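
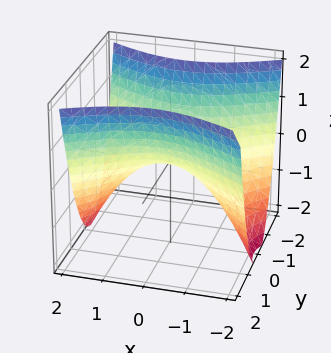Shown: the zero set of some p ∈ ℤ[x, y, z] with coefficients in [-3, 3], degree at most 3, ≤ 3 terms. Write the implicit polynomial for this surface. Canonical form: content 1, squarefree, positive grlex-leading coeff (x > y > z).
(a) deg p = 2. A saddle surface; a quadric.
(b) Symmetries: mirror symmetry x ↦ −x ⇒ only even powers of x; the y ↦ −y reflection is a symmetry, so y appears only in even powers.
(c) From the axis intercepts and sections: it meets the z-axis at z = 0 (among the integer gridlines); one y-axis crossing is at y = 0; one x-axis crossing is at x = 0.
(d) Fitting integer coefficients to these (and the overall shape) gives p.

x^2 - 2*y^2 + 2*z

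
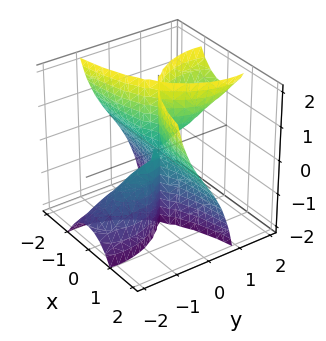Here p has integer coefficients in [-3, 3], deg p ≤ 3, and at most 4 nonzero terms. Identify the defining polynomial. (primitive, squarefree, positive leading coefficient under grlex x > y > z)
deg p = 3. The shape is more complex than any degree-2 surface.
Checking where it meets the axes: it meets the y-axis at y = 0 (among the integer gridlines); the visible x-axis segment lies entirely on the surface; the visible z-axis segment lies entirely on the surface.
Solving for integer coefficients yields p as stated.

3*x^2*y + 2*x^2*z + 2*y^3 - 3*y^2*z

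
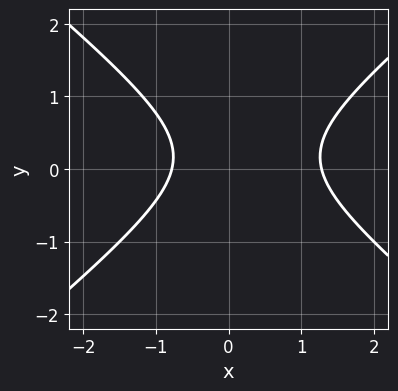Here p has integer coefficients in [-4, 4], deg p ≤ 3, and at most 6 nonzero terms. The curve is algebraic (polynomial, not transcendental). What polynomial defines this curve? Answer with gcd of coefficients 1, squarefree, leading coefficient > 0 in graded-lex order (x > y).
2*x^2 - 3*y^2 - x + y - 2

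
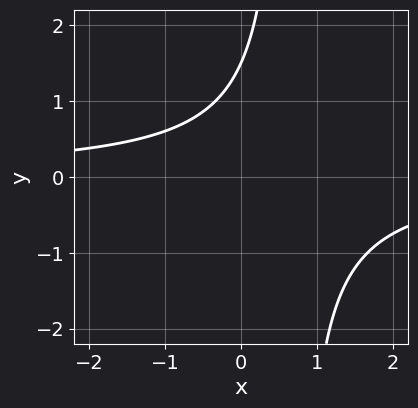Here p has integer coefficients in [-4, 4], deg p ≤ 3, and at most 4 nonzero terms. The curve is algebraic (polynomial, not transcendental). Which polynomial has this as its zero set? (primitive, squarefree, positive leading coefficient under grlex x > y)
3*x*y - 2*y + 3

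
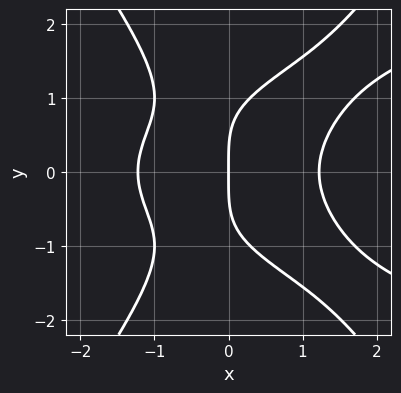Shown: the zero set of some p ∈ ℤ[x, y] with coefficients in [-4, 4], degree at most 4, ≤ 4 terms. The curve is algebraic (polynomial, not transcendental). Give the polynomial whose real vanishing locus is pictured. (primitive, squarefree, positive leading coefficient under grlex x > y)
Degree: the shape is more complex than any degree-3 curve, so deg p = 4.
Symmetries: mirror symmetry y ↦ −y ⇒ only even powers of y.
Checking where it meets the axes: one y-axis crossing is at y = 0; one x-axis crossing is at x = 0.
Putting this together gives p.

2*x^2*y^2 - y^4 - 2*x^3 + 3*x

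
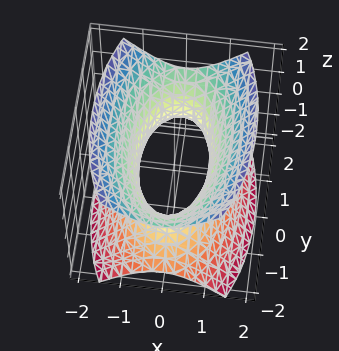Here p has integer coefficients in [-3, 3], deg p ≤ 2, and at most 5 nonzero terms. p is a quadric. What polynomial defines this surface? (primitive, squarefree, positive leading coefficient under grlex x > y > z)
First, degree: one connected sheet with a waist; a quadric, so deg p = 2.
Then, symmetries: it's symmetric under y → −y, forcing even powers of y; mirror symmetry x ↦ −x ⇒ only even powers of x; it's symmetric under z → −z, forcing even powers of z.
Then, from the axis intercepts and sections: the surface avoids every integer z-axis point in the box.
Finally, solving for integer coefficients yields p as stated.

3*x^2 + y^2 - 2*z^2 - 2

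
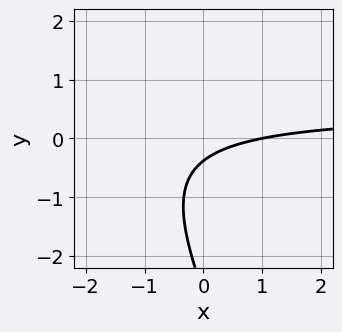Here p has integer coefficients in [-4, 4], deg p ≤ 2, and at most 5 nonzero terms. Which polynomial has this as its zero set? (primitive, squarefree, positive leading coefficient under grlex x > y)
2*x*y + y^2 - x + 3*y + 1

(a) Degree: no degree-1 curve has this shape, so deg p = 2.
(b) Checking where it meets the axes: one x-axis crossing is at x = 1.
(c) Assembling these constraints gives the stated polynomial.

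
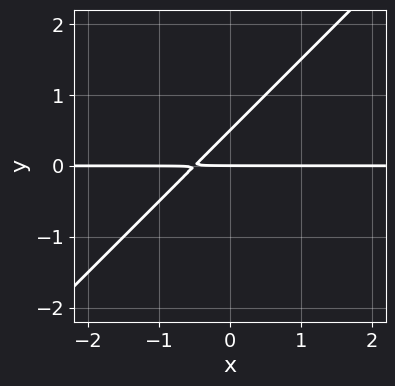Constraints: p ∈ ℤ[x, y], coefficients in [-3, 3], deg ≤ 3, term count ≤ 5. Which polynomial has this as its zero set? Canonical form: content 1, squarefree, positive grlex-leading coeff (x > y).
First, degree: a generic line meets the curve in up to 2 points, so deg p = 2.
Next, reading off the gridlines: every point of the x-axis in the box is on the curve; one y-axis crossing is at y = 0.
Finally, fitting integer coefficients to these (and the overall shape) gives p.

2*x*y - 2*y^2 + y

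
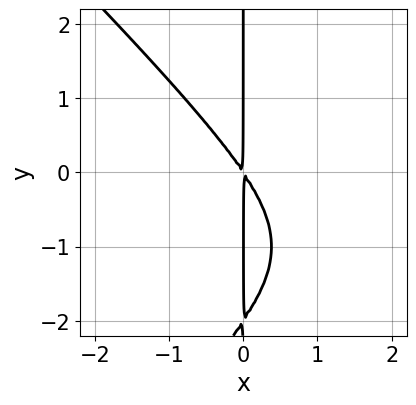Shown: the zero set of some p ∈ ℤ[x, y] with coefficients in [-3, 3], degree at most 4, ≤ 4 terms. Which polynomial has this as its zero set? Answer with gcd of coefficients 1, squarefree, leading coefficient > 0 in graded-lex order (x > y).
First, deg p = 3.
Then, against the integer gridlines: the visible y-axis segment lies entirely on the curve.
Finally, together with the visible shape, these determine p as stated.

x^3 - x*y^2 - 3*x^2 - 2*x*y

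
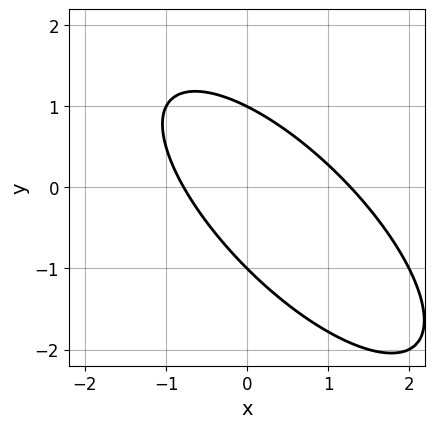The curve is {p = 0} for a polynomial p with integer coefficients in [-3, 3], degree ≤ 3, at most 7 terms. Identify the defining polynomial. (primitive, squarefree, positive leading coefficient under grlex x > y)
2*x^2 + 3*x*y + 2*y^2 - x - 2

First, deg p = 2.
Next, against the integer gridlines: among the integer gridlines, it crosses the y-axis at y ∈ {-1, 1}.
Finally, together with the visible shape, these determine p as stated.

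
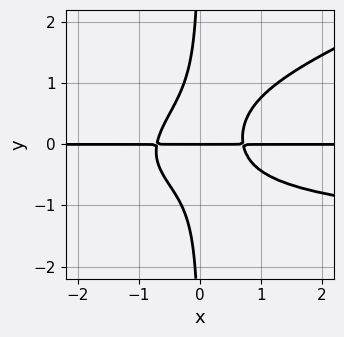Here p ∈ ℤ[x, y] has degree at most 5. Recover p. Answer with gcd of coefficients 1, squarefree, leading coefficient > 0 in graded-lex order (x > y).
The degree is 4 — no degree-3 curve has this shape.
Observable constraints: every point of the x-axis in the box is on the curve; it crosses the y-axis at the gridline y = 0.
Solving for integer coefficients yields p as stated.

x^2*y^2 - 3*x*y^3 + 2*x^2*y - y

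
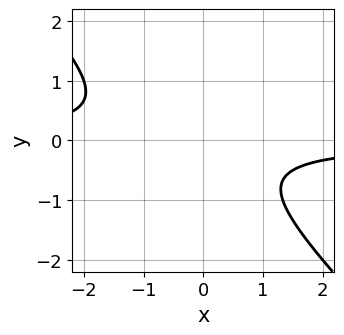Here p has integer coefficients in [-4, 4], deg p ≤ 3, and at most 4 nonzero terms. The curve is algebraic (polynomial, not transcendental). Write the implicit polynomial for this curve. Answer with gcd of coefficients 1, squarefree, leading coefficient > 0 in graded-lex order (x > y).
3*x*y + 3*y^2 + y + 2

Degree: no degree-1 curve has this shape, so deg p = 2.
From the visible intercepts: it misses every integer gridline on the x-axis; no y-intercept at any integer in the box.
These observations pin down the coefficients.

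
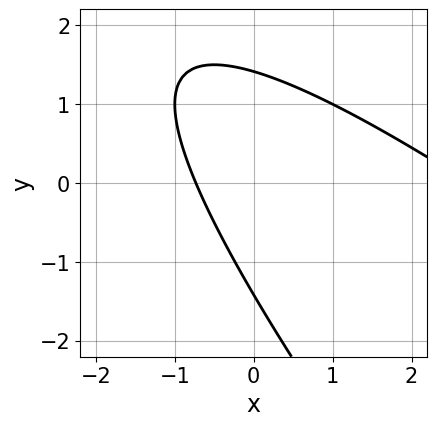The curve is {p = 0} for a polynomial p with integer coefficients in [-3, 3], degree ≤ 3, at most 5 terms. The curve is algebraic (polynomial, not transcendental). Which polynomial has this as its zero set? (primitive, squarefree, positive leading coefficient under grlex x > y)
x^2 + 2*x*y + y^2 - 2*x - 2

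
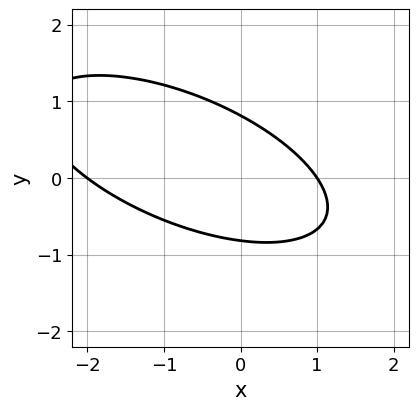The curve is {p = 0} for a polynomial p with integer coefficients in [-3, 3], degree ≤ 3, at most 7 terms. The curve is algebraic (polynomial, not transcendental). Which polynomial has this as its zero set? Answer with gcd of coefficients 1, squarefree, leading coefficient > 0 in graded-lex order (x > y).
x^2 + 2*x*y + 3*y^2 + x - 2

First, degree: a generic line meets the curve in up to 2 points, so deg p = 2.
Next, checking where it meets the axes: the x-axis gridline crossings are at x ∈ {-2, 1}.
Finally, the integer polynomial consistent with all of this is the stated p.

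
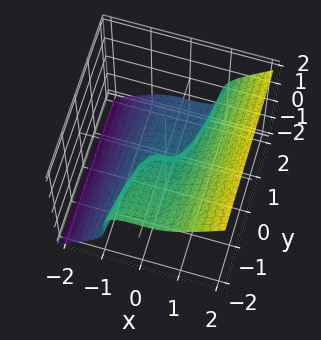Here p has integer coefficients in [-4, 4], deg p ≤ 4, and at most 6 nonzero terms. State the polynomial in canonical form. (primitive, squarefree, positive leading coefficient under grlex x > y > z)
First, deg p = 3.
Then, against the integer gridlines: one z-axis crossing is at z = 0; it meets the x-axis at x = 0 (among the integer gridlines).
Finally, solving for integer coefficients yields p as stated.

3*x^3 - 3*z^3 - z^2 - y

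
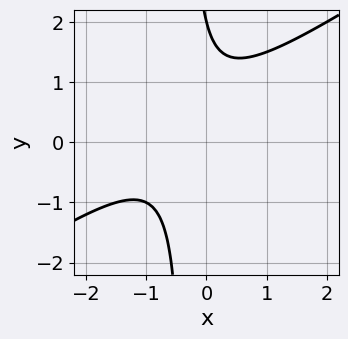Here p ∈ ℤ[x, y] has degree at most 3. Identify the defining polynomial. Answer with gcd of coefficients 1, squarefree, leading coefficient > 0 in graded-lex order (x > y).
deg p = 2.
From the axis intercepts and sections: one y-axis crossing is at y = 2; the curve avoids every integer x-axis point in the box.
Putting this together gives p.

2*x^2 - 3*x*y + 2*x - y + 2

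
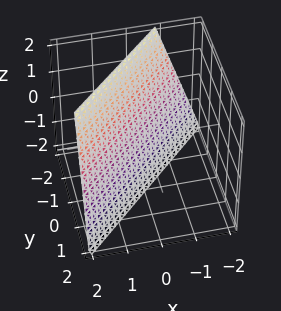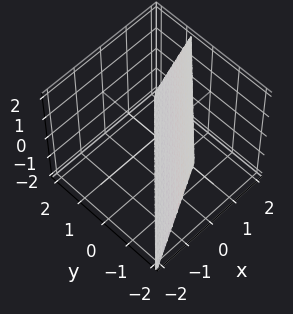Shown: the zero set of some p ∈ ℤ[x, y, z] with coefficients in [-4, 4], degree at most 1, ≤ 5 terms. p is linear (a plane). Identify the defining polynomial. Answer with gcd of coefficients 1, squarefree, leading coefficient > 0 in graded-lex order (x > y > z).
3*x - 3*y - z - 2

Degree: the surface is flat (a plane), so deg p = 1.
Against the integer gridlines: it meets the z-axis at z = -2 (among the integer gridlines).
Matching integer coefficients to the picture gives p.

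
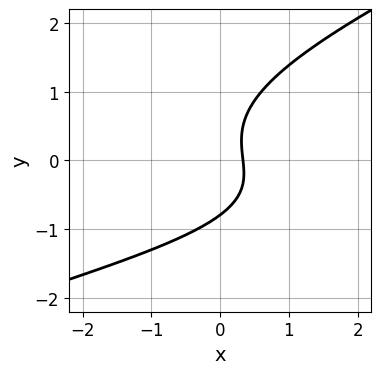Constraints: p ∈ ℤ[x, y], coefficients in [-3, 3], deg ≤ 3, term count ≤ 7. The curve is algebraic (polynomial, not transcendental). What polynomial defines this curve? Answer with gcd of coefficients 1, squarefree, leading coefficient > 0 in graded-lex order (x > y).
First, deg p = 3.
Finally, matching integer coefficients to the picture gives p.

x*y^2 - 2*y^3 + x*y + 3*x - 1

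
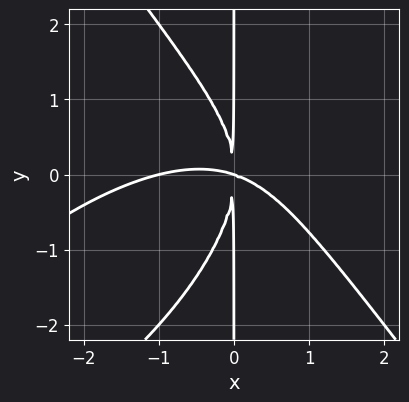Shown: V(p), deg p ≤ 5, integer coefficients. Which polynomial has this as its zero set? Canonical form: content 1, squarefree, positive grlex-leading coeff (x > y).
x^4 - x^3*y + x*y^3 + x^3 + 3*x^2*y

First, degree: no degree-3 curve has this shape, so deg p = 4.
Next, checking where it meets the axes: every point of the y-axis in the box is on the curve; among the integer gridlines, it crosses the x-axis at x ∈ {-1, 0}.
Finally, assembling these constraints gives the stated polynomial.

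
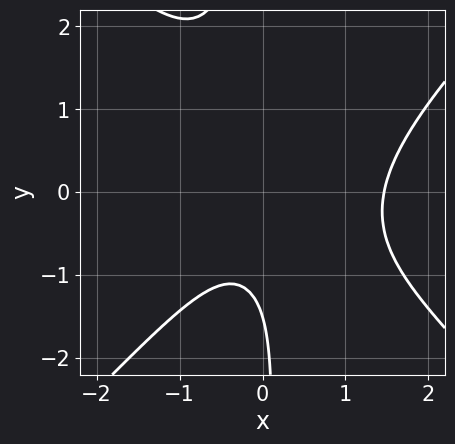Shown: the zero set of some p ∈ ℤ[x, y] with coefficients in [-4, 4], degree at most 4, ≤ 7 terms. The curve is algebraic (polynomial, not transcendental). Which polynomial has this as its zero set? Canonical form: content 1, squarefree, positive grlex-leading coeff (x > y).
(a) Degree: no degree-2 curve has this shape, so deg p = 3.
(b) The integer polynomial consistent with all of this is the stated p.

3*x^3 - 3*x*y^2 - 3*x^2 - 2*y - 3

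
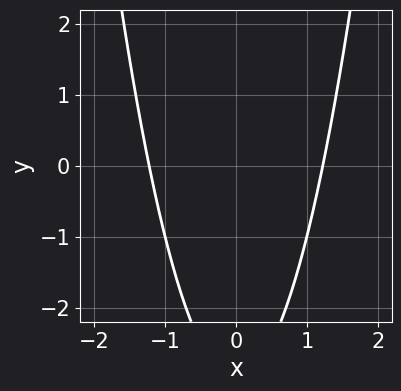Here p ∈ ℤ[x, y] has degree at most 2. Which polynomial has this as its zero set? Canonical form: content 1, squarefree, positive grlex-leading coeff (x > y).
2*x^2 - y - 3

(a) The degree is 2 — a generic line meets the curve in up to 2 points.
(b) Symmetries: it's symmetric under x → −x, forcing even powers of x.
(c) Checking where it meets the axes: it misses every integer gridline on the y-axis.
(d) Matching integer coefficients to the picture gives p.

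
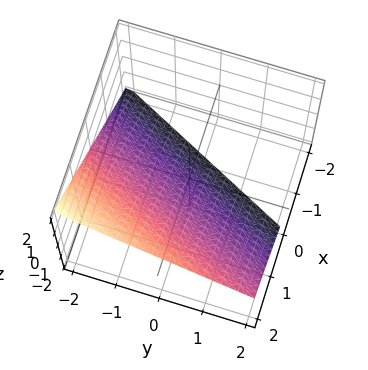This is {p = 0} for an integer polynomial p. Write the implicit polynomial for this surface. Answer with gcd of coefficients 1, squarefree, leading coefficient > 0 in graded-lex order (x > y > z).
2*x - y - 2*z - 2

The degree is 1 — every cross-section is a straight line — this is a plane.
From the axis intercepts and sections: one y-axis crossing is at y = -2; it crosses the z-axis at the gridline z = -1; one x-axis crossing is at x = 1.
Fitting integer coefficients to these (and the overall shape) gives p.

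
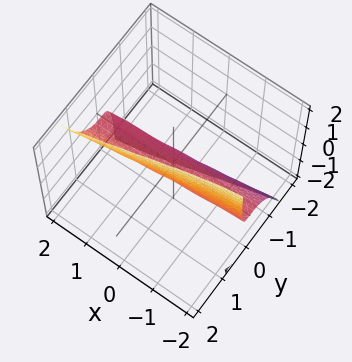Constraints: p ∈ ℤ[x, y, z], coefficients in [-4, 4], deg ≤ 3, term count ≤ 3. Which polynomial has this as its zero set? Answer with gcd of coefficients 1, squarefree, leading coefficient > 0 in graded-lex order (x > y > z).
x*y*z - 3*y^3 + z

deg p = 3. No degree-2 surface has this shape.
From the axis intercepts and sections: it crosses the y-axis at the gridline y = 0; every point of the x-axis in the box is on the surface.
Together with the visible shape, these determine p as stated.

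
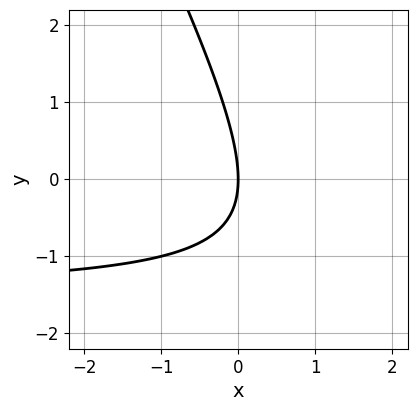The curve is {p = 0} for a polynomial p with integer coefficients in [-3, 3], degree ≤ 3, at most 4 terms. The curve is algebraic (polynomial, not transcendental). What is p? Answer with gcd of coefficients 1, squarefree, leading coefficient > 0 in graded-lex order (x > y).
2*x*y + y^2 + 3*x

(a) The degree is 2 — the shape is more complex than any degree-1 curve.
(b) Checking where it meets the axes: one x-axis crossing is at x = 0; it meets the y-axis at y = 0 (among the integer gridlines).
(c) The integer polynomial consistent with all of this is the stated p.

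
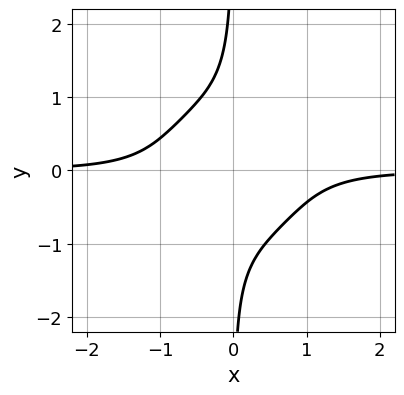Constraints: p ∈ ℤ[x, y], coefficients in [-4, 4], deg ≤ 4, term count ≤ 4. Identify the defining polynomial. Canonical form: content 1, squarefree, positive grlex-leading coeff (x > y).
3*x^3*y + 3*x*y^3 + x*y + 2

1. deg p = 4. A generic line meets the curve in up to 4 points.
2. From the visible intercepts: it misses every integer gridline on the y-axis; no x-intercept at any integer in the box.
3. Solving for integer coefficients yields p as stated.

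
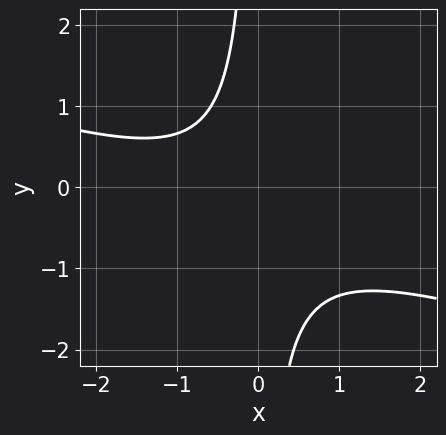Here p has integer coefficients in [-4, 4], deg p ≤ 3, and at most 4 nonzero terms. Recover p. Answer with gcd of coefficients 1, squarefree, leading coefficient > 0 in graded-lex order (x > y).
x^2 + 3*x*y + x + 2

(a) The degree is 2 — the shape is more complex than any degree-1 curve.
(b) Observable constraints: it misses every integer gridline on the x-axis; the curve avoids every integer y-axis point in the box.
(c) Fitting integer coefficients to these (and the overall shape) gives p.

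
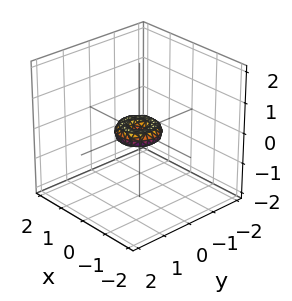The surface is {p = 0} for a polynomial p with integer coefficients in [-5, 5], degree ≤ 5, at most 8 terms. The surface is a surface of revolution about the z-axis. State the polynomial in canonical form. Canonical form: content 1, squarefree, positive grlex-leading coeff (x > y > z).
2*x^4 + 4*x^2*y^2 + 2*y^4 - x^2 - y^2 + 2*z^2

(a) The degree is 4 — no degree-3 surface has this shape.
(b) Symmetries: every cross-section ⟂ z is a circle, so x, y appear only via x² + y².
(c) From the axis intercepts and sections: one y-axis crossing is at y = 0; it meets the x-axis at x = 0 (among the integer gridlines); it meets the z-axis at z = 0 (among the integer gridlines); a circular section at z = 0 has radius between 0 and 1.
(d) Together with the visible shape, these determine p as stated.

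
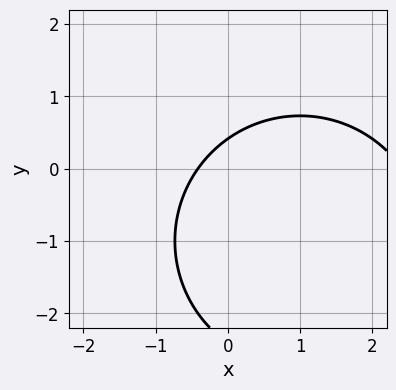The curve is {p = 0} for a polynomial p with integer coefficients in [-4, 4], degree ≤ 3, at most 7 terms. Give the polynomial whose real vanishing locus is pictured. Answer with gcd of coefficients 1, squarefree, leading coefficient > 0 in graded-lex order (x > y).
x^2 + y^2 - 2*x + 2*y - 1

The degree is 2 — the shape is more complex than any degree-1 curve.
The integer polynomial consistent with all of this is the stated p.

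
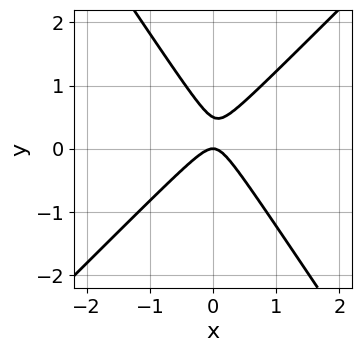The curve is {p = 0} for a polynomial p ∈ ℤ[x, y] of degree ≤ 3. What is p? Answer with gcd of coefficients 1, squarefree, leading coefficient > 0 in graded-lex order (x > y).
First, the degree is 2 — a generic line meets the curve in up to 2 points.
Next, reading off the gridlines: one y-axis crossing is at y = 0; it meets the x-axis at x = 0 (among the integer gridlines).
Finally, assembling these constraints gives the stated polynomial.

3*x^2 - x*y - 2*y^2 + y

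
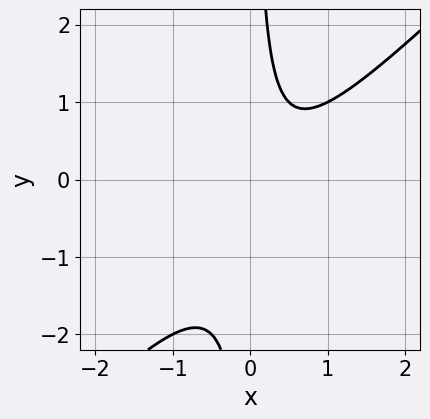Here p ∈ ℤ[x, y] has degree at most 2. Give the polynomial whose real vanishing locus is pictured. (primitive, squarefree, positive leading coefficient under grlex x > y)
First, the degree is 2 — no degree-1 curve has this shape.
Next, checking where it meets the axes: the curve avoids every integer y-axis point in the box; it misses every integer gridline on the x-axis.
Finally, the integer polynomial consistent with all of this is the stated p.

2*x^2 - 2*x*y - x + 1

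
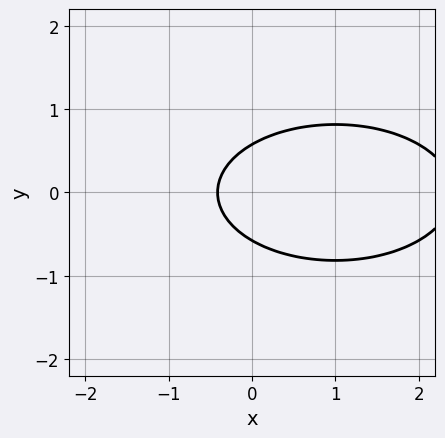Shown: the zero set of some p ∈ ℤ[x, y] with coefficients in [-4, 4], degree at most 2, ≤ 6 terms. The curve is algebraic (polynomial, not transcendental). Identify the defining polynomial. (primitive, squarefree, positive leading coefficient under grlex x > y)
x^2 + 3*y^2 - 2*x - 1

First, the degree is 2 — no degree-1 curve has this shape.
Next, symmetries: mirror symmetry y ↦ −y ⇒ only even powers of y.
Finally, these observations pin down the coefficients.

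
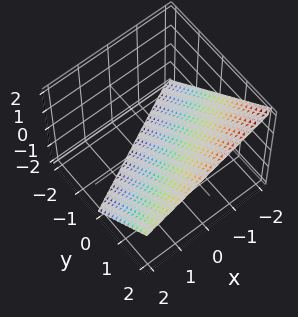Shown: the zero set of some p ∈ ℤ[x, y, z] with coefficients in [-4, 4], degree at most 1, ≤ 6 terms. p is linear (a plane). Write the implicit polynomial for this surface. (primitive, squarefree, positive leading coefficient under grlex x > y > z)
x - 2*y + 2*z + 2

1. The degree is 1 — the surface is flat (a plane).
2. Observable constraints: it meets the z-axis at z = -1 (among the integer gridlines); it crosses the y-axis at the gridline y = 1.
3. Together with the visible shape, these determine p as stated.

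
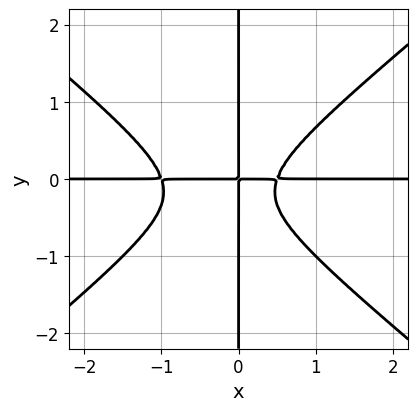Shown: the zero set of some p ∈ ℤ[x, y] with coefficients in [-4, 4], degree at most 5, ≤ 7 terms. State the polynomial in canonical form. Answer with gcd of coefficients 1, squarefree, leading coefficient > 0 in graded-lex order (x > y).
2*x^3*y - 3*x*y^3 + x^2*y - x*y^2 - x*y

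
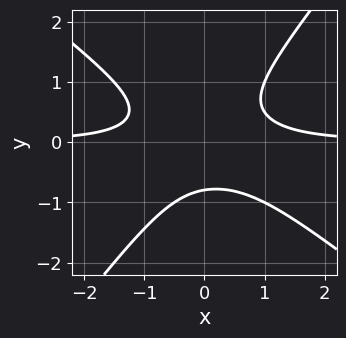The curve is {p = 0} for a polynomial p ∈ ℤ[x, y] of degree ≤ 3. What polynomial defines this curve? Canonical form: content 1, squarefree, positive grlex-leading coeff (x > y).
2*x^2*y + x*y^2 - 2*y^3 - 1

deg p = 3. The shape is more complex than any degree-2 curve.
Against the integer gridlines: the curve avoids every integer x-axis point in the box.
These observations pin down the coefficients.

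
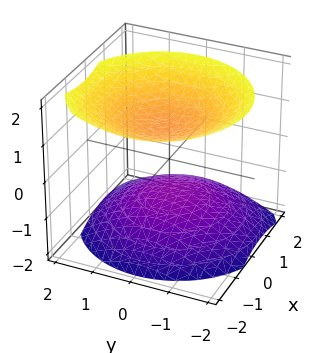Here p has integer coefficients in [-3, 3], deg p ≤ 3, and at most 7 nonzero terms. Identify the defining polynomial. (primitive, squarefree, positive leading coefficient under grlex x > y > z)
1. The picture has 2 separate pieces.
2. deg p = 2.
3. From the visible intercepts: no x-intercept at any integer in the box; the surface avoids every integer y-axis point in the box; among the integer gridlines, it crosses the z-axis at z ∈ {-1, 1}.
4. Solving for integer coefficients yields p as stated.

2*x^2 + x*z + 2*y^2 - 3*z^2 + 3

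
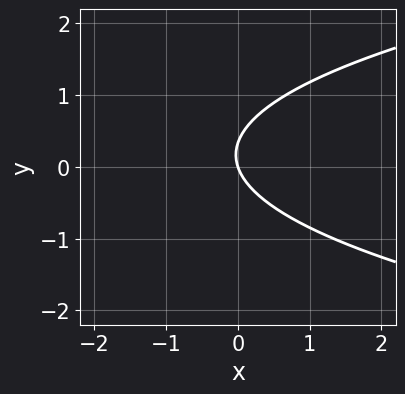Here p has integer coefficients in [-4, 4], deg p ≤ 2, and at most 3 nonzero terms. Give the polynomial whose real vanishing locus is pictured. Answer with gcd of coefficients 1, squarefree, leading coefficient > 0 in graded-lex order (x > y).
3*y^2 - 3*x - y

1. deg p = 2. A generic line meets the curve in up to 2 points.
2. Observable constraints: it meets the y-axis at y = 0 (among the integer gridlines); it meets the x-axis at x = 0 (among the integer gridlines).
3. Together with the visible shape, these determine p as stated.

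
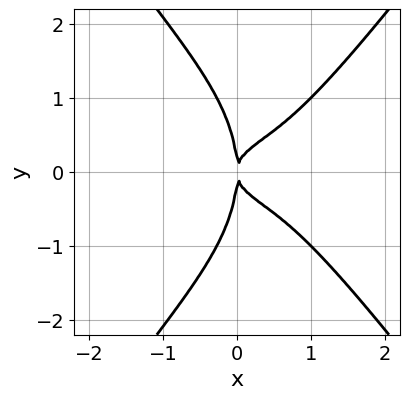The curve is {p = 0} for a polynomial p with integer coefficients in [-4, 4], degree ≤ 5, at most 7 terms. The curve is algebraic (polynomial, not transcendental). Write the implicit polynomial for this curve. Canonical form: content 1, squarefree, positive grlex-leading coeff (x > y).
3*x^4 - y^4 - x^3 - 3*x*y^2 + 2*x^2

deg p = 4. No degree-3 curve has this shape.
Symmetries: it's symmetric under y → −y, forcing even powers of y.
Observable constraints: it meets the y-axis at y = 0 (among the integer gridlines); it crosses the x-axis at the gridline x = 0.
Fitting integer coefficients to these (and the overall shape) gives p.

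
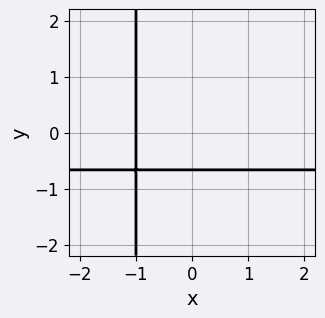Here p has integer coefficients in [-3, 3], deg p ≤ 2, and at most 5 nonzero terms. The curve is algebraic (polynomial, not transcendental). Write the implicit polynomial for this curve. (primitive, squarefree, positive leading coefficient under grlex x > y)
First, the degree is 2 — a generic line meets the curve in up to 2 points.
Then, reading off the gridlines: it meets the x-axis at x = -1 (among the integer gridlines).
Finally, putting this together gives p.

3*x*y + 2*x + 3*y + 2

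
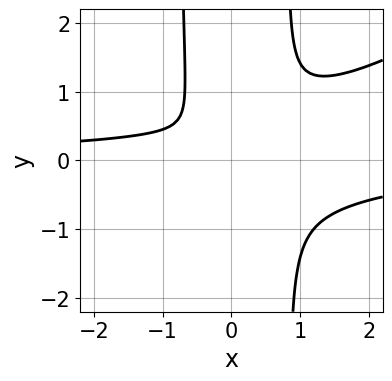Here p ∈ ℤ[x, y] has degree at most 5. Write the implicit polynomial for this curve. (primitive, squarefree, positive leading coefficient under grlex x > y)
(a) deg p = 4. The shape is more complex than any degree-3 curve.
(b) The integer polynomial consistent with all of this is the stated p.

2*x^3*y - 3*x^2*y^2 - 2*x^2*y + 2*x^2 + 2*y^2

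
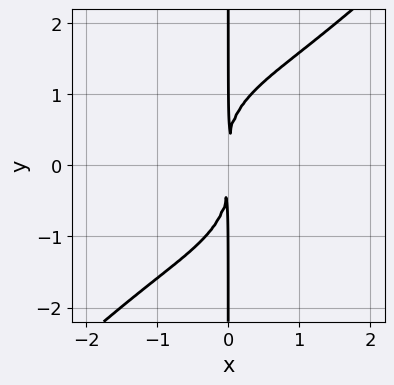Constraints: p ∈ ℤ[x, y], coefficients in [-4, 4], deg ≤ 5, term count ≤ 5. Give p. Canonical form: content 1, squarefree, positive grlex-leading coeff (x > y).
1. The degree is 4 — no degree-3 curve has this shape.
2. Observable constraints: the visible y-axis segment lies entirely on the curve.
3. Matching integer coefficients to the picture gives p.

x^4 - x*y^3 + 3*x^2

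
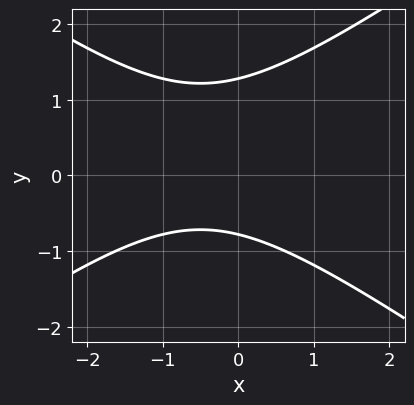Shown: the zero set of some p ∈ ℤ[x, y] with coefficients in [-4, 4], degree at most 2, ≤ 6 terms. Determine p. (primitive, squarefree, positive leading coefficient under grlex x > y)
x^2 - 2*y^2 + x + y + 2

(a) deg p = 2. The shape is more complex than any degree-1 curve.
(b) Observable constraints: no x-intercept at any integer in the box.
(c) Putting this together gives p.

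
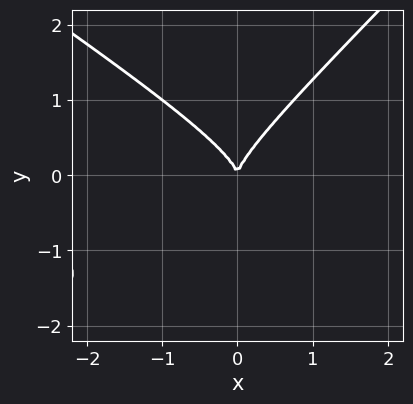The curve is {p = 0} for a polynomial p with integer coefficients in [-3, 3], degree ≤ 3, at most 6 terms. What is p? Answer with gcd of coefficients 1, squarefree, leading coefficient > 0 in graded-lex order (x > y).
2*x^2*y + x*y^2 - 3*y^3 + 2*x^2

(a) deg p = 3. The shape is more complex than any degree-2 curve.
(b) Against the integer gridlines: it meets the x-axis at x = 0 (among the integer gridlines); it meets the y-axis at y = 0 (among the integer gridlines).
(c) Assembling these constraints gives the stated polynomial.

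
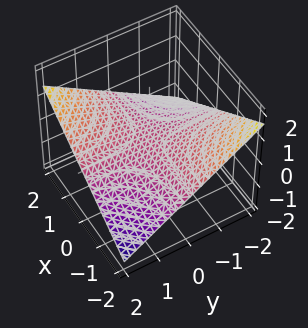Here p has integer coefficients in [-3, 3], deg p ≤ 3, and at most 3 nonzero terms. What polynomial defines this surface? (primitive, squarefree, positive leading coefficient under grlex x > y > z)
(a) deg p = 2. A saddle surface; a quadric.
(b) From the visible intercepts: every point of the y-axis in the box is on the surface; the visible x-axis segment lies entirely on the surface; it crosses the z-axis at the gridline z = 0.
(c) Putting this together gives p.

x*y - 3*z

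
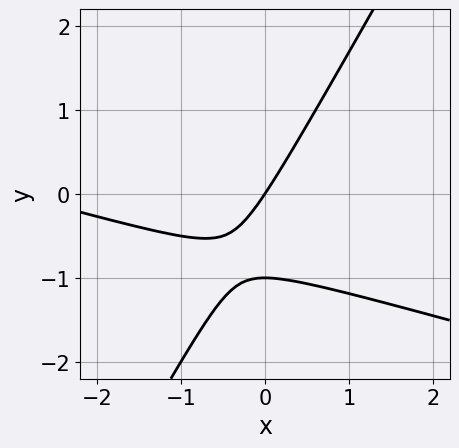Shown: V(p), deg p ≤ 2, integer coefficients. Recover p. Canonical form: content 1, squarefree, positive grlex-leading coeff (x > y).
x^2 + 3*x*y - 2*y^2 + 3*x - 2*y

deg p = 2.
Checking where it meets the axes: the y-axis gridline crossings are at y ∈ {-1, 0}; one x-axis crossing is at x = 0.
Matching integer coefficients to the picture gives p.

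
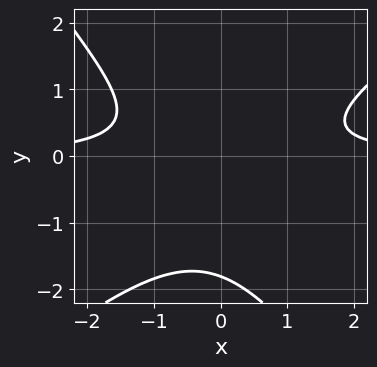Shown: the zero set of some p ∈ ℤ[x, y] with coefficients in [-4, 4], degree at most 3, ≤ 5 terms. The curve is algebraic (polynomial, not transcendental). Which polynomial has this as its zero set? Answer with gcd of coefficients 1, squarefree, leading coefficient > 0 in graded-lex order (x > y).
2*x^2*y - x*y^2 - 2*y^3 - 3*y^2 - 2

Degree: the shape is more complex than any degree-2 curve, so deg p = 3.
From the axis intercepts and sections: the curve avoids every integer x-axis point in the box.
Together with the visible shape, these determine p as stated.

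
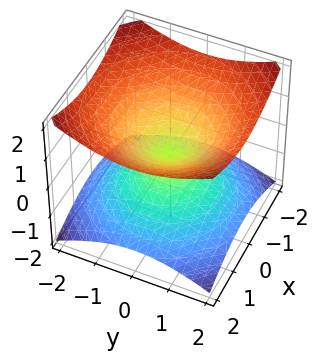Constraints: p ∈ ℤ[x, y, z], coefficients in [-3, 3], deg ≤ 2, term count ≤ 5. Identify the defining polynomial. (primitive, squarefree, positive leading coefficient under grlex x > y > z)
First, the degree is 2 — a double cone through the origin; a quadric.
Next, symmetries: mirror symmetry z ↦ −z ⇒ only even powers of z; rotational symmetry about the z-axis ⇒ p depends on x, y only through x² + y².
Next, against the integer gridlines: one x-axis crossing is at x = 0; a circular section at z = -1 has radius between 1 and 2.
Finally, fitting integer coefficients to these (and the overall shape) gives p.

x^2 + y^2 - 2*z^2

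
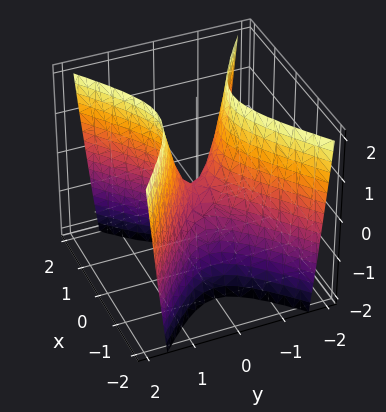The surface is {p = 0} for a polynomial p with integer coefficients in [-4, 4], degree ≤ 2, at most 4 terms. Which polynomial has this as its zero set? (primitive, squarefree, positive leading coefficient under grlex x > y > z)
(a) deg p = 2.
(b) Symmetries: it's symmetric under x → −x, forcing even powers of x; it's symmetric under y → −y, forcing even powers of y.
(c) Against the integer gridlines: one z-axis crossing is at z = 0; it meets the x-axis at x = 0 (among the integer gridlines); one y-axis crossing is at y = 0.
(d) Putting this together gives p.

2*x^2 - 3*y^2 + z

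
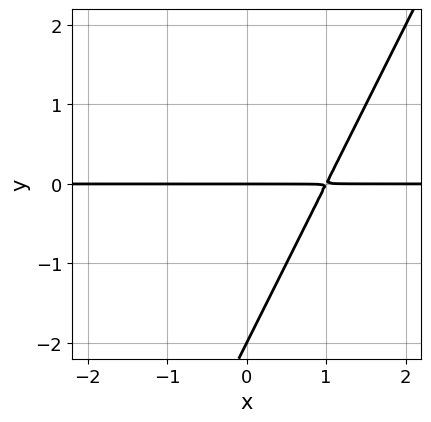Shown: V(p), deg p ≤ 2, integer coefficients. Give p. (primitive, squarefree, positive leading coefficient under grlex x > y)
2*x*y - y^2 - 2*y

(a) The degree is 2 — a generic line meets the curve in up to 2 points.
(b) Reading off the gridlines: the visible x-axis segment lies entirely on the curve; among the integer gridlines, it crosses the y-axis at y ∈ {-2, 0}.
(c) The integer polynomial consistent with all of this is the stated p.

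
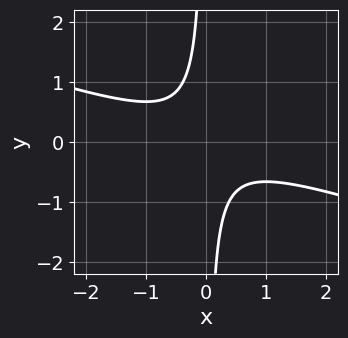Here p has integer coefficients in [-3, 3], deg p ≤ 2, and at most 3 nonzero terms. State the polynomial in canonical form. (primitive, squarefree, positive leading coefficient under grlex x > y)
x^2 + 3*x*y + 1

deg p = 2.
Checking where it meets the axes: no y-intercept at any integer in the box; no x-intercept at any integer in the box.
Assembling these constraints gives the stated polynomial.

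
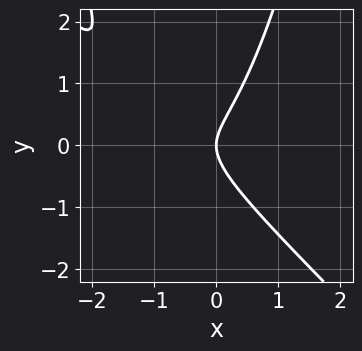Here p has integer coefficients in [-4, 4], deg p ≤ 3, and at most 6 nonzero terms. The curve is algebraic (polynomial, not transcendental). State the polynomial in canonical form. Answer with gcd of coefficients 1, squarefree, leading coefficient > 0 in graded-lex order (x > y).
First, deg p = 3.
Then, reading off the gridlines: it crosses the x-axis at the gridline x = 0; one y-axis crossing is at y = 0.
Finally, matching integer coefficients to the picture gives p.

2*x^3 + 2*x^2*y + 3*x^2 - 2*y^2 + 2*x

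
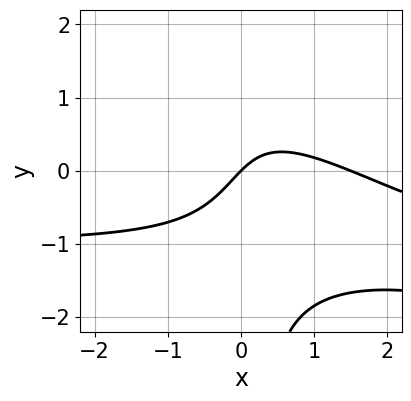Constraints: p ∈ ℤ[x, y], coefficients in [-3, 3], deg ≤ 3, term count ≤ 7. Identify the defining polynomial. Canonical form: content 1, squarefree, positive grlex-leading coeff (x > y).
2*x^2*y + 3*x*y^2 + 2*x^2 - 3*x + 3*y

(a) Degree: a generic line meets the curve in up to 3 points, so deg p = 3.
(b) Observable constraints: it crosses the x-axis at the gridline x = 0; it crosses the y-axis at the gridline y = 0.
(c) Matching integer coefficients to the picture gives p.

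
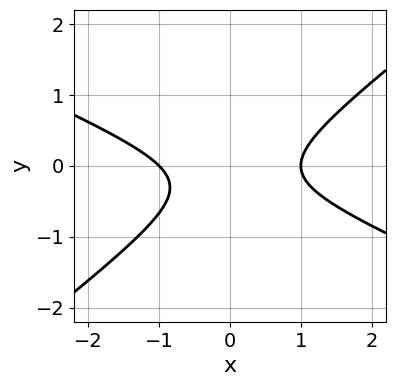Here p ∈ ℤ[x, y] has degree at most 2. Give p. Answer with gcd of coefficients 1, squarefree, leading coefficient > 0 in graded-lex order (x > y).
x^2 + x*y - 3*y^2 - y - 1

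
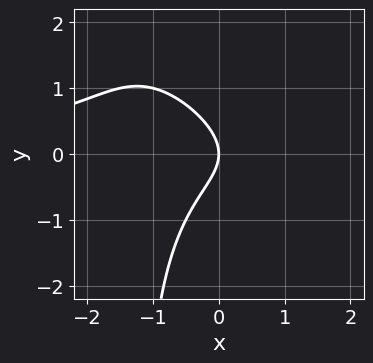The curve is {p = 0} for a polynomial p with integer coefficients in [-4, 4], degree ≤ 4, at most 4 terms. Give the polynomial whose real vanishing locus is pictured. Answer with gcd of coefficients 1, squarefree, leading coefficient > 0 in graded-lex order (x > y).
2*x^2*y + 2*x*y^2 + 3*y^2 + 3*x

(a) deg p = 3.
(b) Checking where it meets the axes: one x-axis crossing is at x = 0; one y-axis crossing is at y = 0.
(c) Matching integer coefficients to the picture gives p.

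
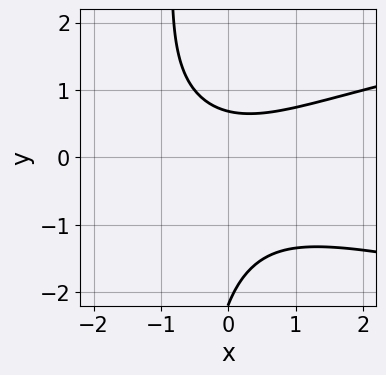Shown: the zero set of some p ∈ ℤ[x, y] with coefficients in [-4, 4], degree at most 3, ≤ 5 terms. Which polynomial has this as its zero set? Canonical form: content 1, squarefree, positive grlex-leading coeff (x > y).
deg p = 3. A generic line meets the curve in up to 3 points.
Checking where it meets the axes: it misses every integer gridline on the x-axis.
Assembling these constraints gives the stated polynomial.

3*x*y^2 - 2*x^2 + 2*y^2 + 3*y - 3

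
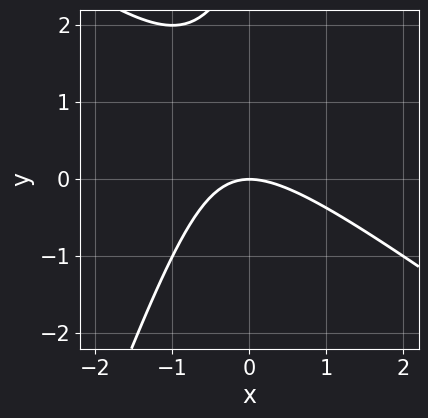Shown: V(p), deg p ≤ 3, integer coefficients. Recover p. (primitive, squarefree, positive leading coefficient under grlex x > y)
1. deg p = 2. No degree-1 curve has this shape.
2. Observable constraints: it crosses the y-axis at the gridline y = 0; one x-axis crossing is at x = 0.
3. Matching integer coefficients to the picture gives p.

2*x^2 + 2*x*y - y^2 + 3*y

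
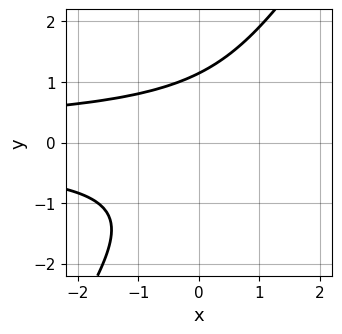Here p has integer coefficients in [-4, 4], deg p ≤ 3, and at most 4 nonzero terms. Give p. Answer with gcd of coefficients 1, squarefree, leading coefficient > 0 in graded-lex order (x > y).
3*x*y^2 - 2*y^3 + 3

First, the degree is 3 — a generic line meets the curve in up to 3 points.
Next, from the visible intercepts: the curve avoids every integer x-axis point in the box.
Finally, fitting integer coefficients to these (and the overall shape) gives p.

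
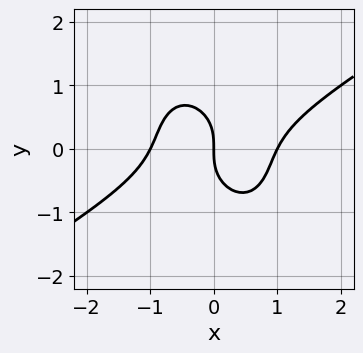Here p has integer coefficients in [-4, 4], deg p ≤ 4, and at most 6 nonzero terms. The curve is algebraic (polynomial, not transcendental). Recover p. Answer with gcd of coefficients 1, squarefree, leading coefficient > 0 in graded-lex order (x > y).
2*x^3 - 2*x^2*y - x*y^2 - 2*y^3 - 2*x

1. deg p = 3. A generic line meets the curve in up to 3 points.
2. From the visible intercepts: one y-axis crossing is at y = 0; among the integer gridlines, it crosses the x-axis at x ∈ {-1, 0, 1}.
3. Putting this together gives p.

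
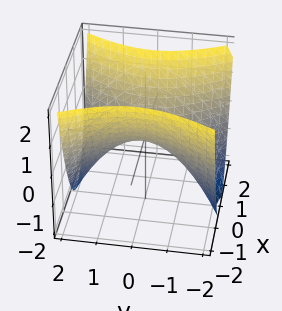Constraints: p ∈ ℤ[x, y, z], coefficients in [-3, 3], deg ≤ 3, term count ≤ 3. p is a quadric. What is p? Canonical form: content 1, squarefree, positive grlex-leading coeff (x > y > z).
2*x^2 - y^2 - 2*z

(a) The degree is 2 — a hyperbolic paraboloid; a quadric.
(b) Symmetries: mirror symmetry y ↦ −y ⇒ only even powers of y; it's symmetric under x → −x, forcing even powers of x.
(c) From the axis intercepts and sections: it crosses the z-axis at the gridline z = 0; it crosses the y-axis at the gridline y = 0; it meets the x-axis at x = 0 (among the integer gridlines).
(d) Putting this together gives p.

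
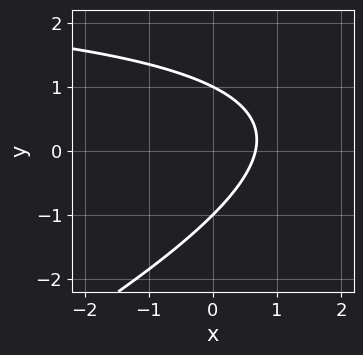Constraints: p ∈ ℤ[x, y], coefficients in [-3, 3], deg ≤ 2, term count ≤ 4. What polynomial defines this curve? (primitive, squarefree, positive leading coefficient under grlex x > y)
(a) Degree: a generic line meets the curve in up to 2 points, so deg p = 2.
(b) From the visible intercepts: the y-axis gridline crossings are at y ∈ {-1, 1}.
(c) Solving for integer coefficients yields p as stated.

x*y - 2*y^2 - 3*x + 2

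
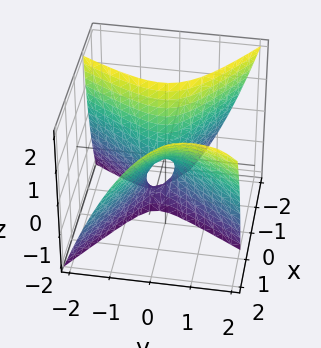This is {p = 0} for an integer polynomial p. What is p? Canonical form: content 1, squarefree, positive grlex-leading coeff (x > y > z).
First, the degree is 2 — the shape is more complex than any degree-1 surface.
Next, from the axis intercepts and sections: it meets the y-axis at y = 0 (among the integer gridlines); it crosses the z-axis at the gridline z = 0.
Finally, together with the visible shape, these determine p as stated.

3*x^2 + 3*x*y - 3*x*z - 3*y^2 - z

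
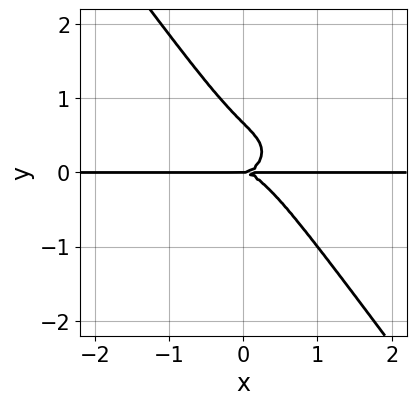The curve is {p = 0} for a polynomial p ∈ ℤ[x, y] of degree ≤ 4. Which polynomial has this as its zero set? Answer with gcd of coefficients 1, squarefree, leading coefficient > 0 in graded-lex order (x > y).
1. deg p = 4.
2. Reading off the gridlines: every point of the x-axis in the box is on the curve; one y-axis crossing is at y = 0.
3. Solving for integer coefficients yields p as stated.

2*x^3*y + 3*x*y^3 + 3*y^4 - 2*y^3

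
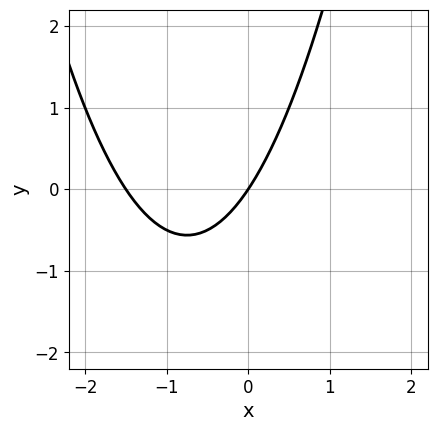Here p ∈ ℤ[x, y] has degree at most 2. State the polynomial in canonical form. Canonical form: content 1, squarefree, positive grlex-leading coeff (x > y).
(a) deg p = 2.
(b) Reading off the gridlines: it crosses the x-axis at the gridline x = 0; one y-axis crossing is at y = 0.
(c) These observations pin down the coefficients.

2*x^2 + 3*x - 2*y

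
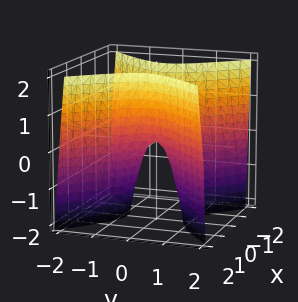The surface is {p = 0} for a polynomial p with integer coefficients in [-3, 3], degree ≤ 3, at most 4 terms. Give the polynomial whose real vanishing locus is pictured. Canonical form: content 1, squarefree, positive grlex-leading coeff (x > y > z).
First, degree: a hyperbolic paraboloid; a quadric, so deg p = 2.
Then, symmetries: it's symmetric under y → −y, forcing even powers of y; it's symmetric under x → −x, forcing even powers of x.
Then, from the visible intercepts: it meets the y-axis at y = 0 (among the integer gridlines); one x-axis crossing is at x = 0.
Finally, these observations pin down the coefficients.

3*x^2 - 3*y^2 - z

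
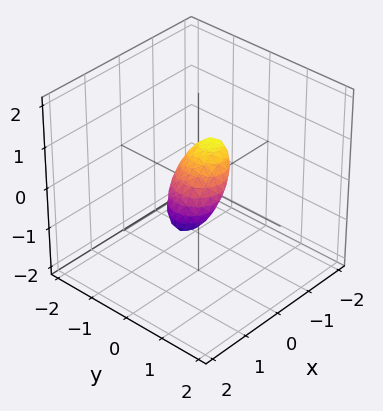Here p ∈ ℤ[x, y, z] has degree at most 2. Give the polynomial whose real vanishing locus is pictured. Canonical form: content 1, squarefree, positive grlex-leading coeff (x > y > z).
3*x^2 + 3*x*z + 3*y^2 + 2*z^2 - 1

Degree: the shape is more complex than any degree-1 surface, so deg p = 2.
Solving for integer coefficients yields p as stated.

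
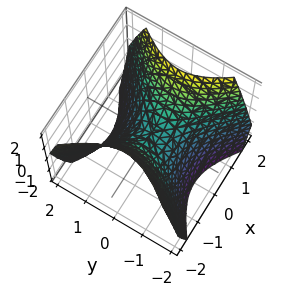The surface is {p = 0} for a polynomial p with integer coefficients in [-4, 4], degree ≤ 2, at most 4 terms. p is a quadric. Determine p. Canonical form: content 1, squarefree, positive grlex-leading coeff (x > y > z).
(a) The degree is 2 — a saddle surface; a quadric.
(b) Symmetries: mirror symmetry x ↦ −x ⇒ only even powers of x; the y ↦ −y reflection is a symmetry, so y appears only in even powers.
(c) Checking where it meets the axes: one y-axis crossing is at y = 0; it crosses the z-axis at the gridline z = 0; it meets the x-axis at x = 0 (among the integer gridlines).
(d) Assembling these constraints gives the stated polynomial.

x^2 - y^2 - z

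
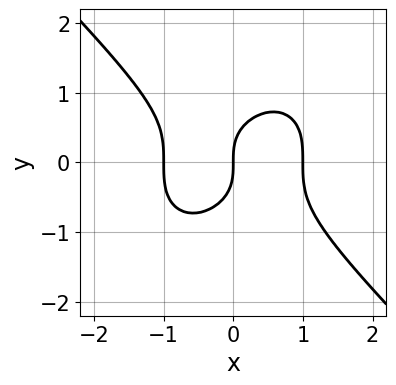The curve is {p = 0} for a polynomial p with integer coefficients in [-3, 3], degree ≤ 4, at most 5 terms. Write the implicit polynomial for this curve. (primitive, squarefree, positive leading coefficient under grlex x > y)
x^3 + y^3 - x

First, the degree is 3 — the shape is more complex than any degree-2 curve.
Next, from the visible intercepts: among the integer gridlines, it crosses the x-axis at x ∈ {-1, 0, 1}; it meets the y-axis at y = 0 (among the integer gridlines).
Finally, solving for integer coefficients yields p as stated.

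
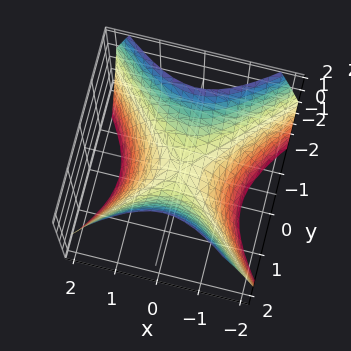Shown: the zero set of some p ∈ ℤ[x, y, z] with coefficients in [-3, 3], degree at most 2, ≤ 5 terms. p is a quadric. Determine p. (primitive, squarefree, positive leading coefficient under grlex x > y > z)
1. The degree is 2 — a saddle surface; a quadric.
2. Symmetries: mirror symmetry y ↦ −y ⇒ only even powers of y; mirror symmetry x ↦ −x ⇒ only even powers of x.
3. From the visible intercepts: it crosses the y-axis at the gridline y = 0; one z-axis crossing is at z = 0; it meets the x-axis at x = 0 (among the integer gridlines).
4. Assembling these constraints gives the stated polynomial.

x^2 - y^2 + z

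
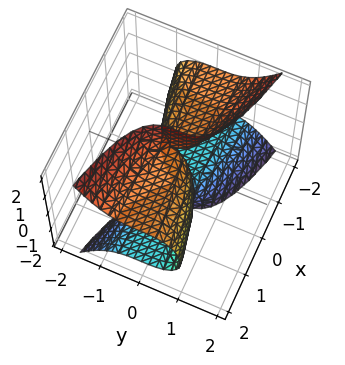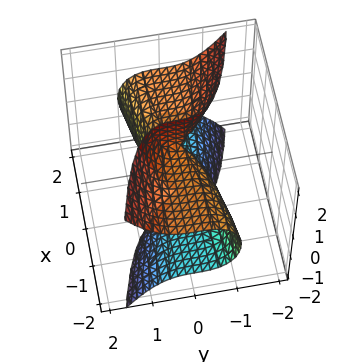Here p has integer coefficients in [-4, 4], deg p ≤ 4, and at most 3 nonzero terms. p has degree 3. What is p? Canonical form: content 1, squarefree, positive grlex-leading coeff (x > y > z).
x*z^2 + 2*y^3 - x

(a) The degree is 3 — no degree-2 surface has this shape.
(b) Observable constraints: one x-axis crossing is at x = 0; the visible z-axis segment lies entirely on the surface; it crosses the y-axis at the gridline y = 0.
(c) Together with the visible shape, these determine p as stated.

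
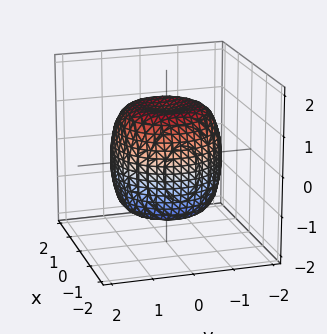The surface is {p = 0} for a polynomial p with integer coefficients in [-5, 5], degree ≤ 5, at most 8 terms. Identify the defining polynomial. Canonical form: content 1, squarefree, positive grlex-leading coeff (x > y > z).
2*x^4 + 4*x^2*y^2 + 2*y^4 - 2*x^2 - 2*y^2 + 2*z^2 - 3

Degree: no degree-3 surface has this shape, so deg p = 4.
Symmetry: every cross-section ⟂ z is a circle, so x, y appear only via x² + y².
From the visible intercepts: a circular section at z = 1 has radius between 1 and 2.
Fitting integer coefficients to these (and the overall shape) gives p.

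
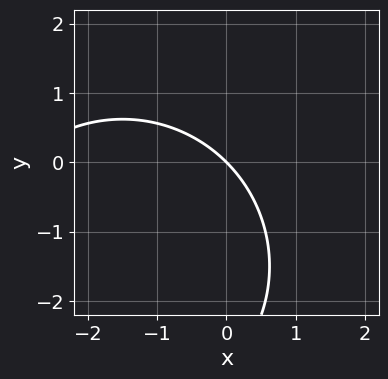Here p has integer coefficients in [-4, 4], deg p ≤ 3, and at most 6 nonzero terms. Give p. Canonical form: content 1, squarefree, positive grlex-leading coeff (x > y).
x^2 + y^2 + 3*x + 3*y

First, deg p = 2. The shape is more complex than any degree-1 curve.
Next, reading off the gridlines: one y-axis crossing is at y = 0; it crosses the x-axis at the gridline x = 0.
Finally, fitting integer coefficients to these (and the overall shape) gives p.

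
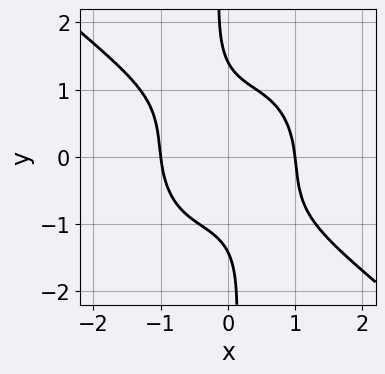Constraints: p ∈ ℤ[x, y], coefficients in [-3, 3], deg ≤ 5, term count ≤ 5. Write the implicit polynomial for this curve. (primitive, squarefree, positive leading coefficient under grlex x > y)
deg p = 4. No degree-3 curve has this shape.
From the visible intercepts: among the integer gridlines, it crosses the x-axis at x ∈ {-1, 1}.
Putting this together gives p.

2*x^4 + x^3*y + 2*x*y^3 + y^2 - 2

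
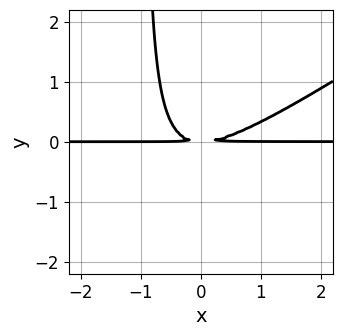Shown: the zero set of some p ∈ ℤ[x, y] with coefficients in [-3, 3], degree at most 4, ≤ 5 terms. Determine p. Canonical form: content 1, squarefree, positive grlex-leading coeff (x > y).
The degree is 3 — no degree-2 curve has this shape.
Against the integer gridlines: the visible x-axis segment lies entirely on the curve.
These observations pin down the coefficients.

2*x^2*y - 3*x*y^2 - 3*y^2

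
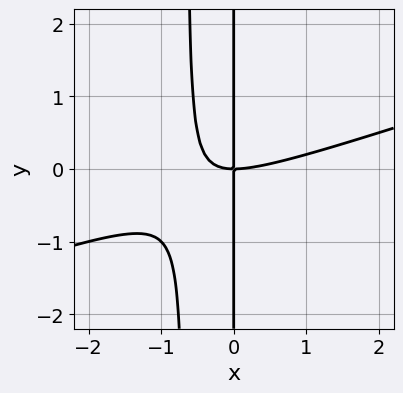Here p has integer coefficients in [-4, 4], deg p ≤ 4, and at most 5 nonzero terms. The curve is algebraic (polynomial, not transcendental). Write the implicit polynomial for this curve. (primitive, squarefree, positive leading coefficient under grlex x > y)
x^3 - 3*x^2*y - 2*x*y

The degree is 3 — a generic line meets the curve in up to 3 points.
Observable constraints: every point of the y-axis in the box is on the curve; one x-axis crossing is at x = 0.
Putting this together gives p.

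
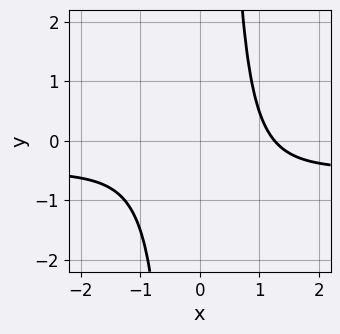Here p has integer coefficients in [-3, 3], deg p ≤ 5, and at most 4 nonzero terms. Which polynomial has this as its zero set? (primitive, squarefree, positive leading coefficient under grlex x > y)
(a) Degree: the shape is more complex than any degree-3 curve, so deg p = 4.
(b) Against the integer gridlines: it misses every integer gridline on the y-axis.
(c) Solving for integer coefficients yields p as stated.

2*x^3*y + x^3 - 2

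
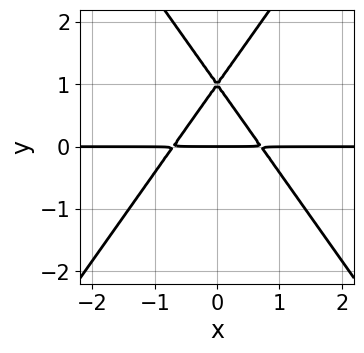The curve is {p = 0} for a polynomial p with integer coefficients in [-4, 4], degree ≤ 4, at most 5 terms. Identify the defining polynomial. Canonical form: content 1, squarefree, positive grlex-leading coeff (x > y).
2*x^2*y - y^3 + 2*y^2 - y

First, deg p = 3.
Then, symmetries: mirror symmetry x ↦ −x ⇒ only even powers of x.
Next, observable constraints: among the integer gridlines, it crosses the y-axis at y ∈ {0, 1}; the visible x-axis segment lies entirely on the curve.
Finally, these observations pin down the coefficients.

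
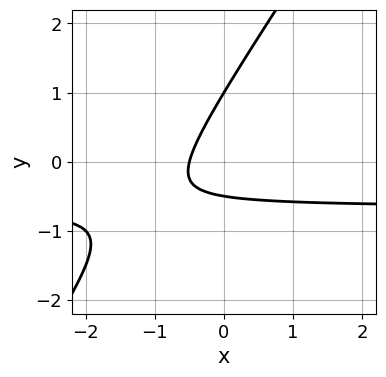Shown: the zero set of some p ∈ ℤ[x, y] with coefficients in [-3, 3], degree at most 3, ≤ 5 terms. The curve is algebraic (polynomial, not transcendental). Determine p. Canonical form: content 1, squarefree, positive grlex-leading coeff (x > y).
3*x*y - 2*y^2 + 2*x + y + 1

deg p = 2. A generic line meets the curve in up to 2 points.
Checking where it meets the axes: it crosses the y-axis at the gridline y = 1.
Assembling these constraints gives the stated polynomial.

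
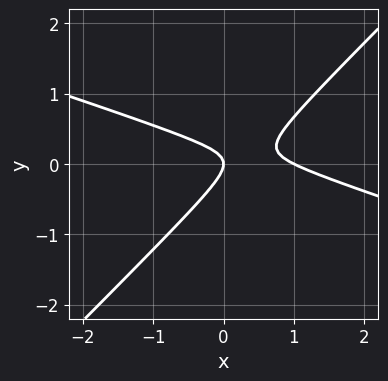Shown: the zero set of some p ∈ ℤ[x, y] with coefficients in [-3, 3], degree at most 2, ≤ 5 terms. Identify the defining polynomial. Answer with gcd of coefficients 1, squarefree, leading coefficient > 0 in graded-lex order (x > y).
x^2 + 2*x*y - 3*y^2 - x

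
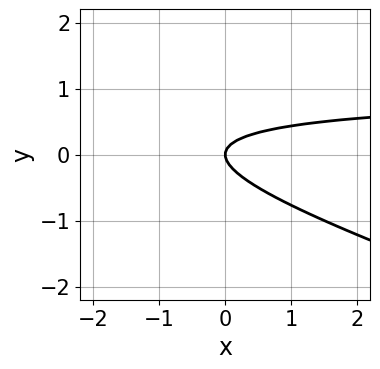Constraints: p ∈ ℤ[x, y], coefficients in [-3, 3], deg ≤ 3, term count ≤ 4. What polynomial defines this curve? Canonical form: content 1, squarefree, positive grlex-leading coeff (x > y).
1. The degree is 2 — a generic line meets the curve in up to 2 points.
2. Observable constraints: it meets the y-axis at y = 0 (among the integer gridlines); one x-axis crossing is at x = 0.
3. Together with the visible shape, these determine p as stated.

x*y + 3*y^2 - x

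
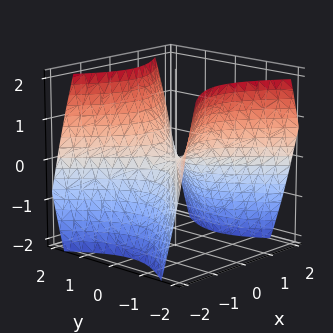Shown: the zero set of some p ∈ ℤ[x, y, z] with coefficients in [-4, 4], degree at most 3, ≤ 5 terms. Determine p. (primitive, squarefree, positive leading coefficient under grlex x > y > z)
1. Degree: a hyperbolic paraboloid; a quadric, so deg p = 2.
2. Symmetries: the x ↦ −x reflection is a symmetry, so x appears only in even powers; it's symmetric under y → −y, forcing even powers of y.
3. Against the integer gridlines: it crosses the x-axis at the gridline x = 0; one y-axis crossing is at y = 0.
4. Putting this together gives p.

x^2 - y^2 + z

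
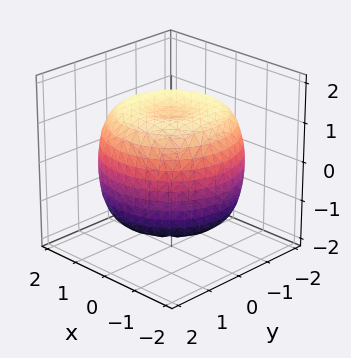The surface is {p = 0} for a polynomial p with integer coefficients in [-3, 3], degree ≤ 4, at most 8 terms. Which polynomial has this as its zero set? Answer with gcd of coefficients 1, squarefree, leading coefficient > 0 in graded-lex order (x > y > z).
x^4 + 2*x^2*y^2 + y^4 - 2*x^2 - 2*y^2 + 2*z^2 - 3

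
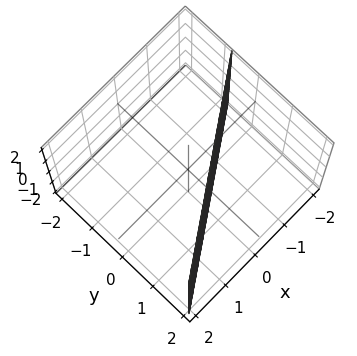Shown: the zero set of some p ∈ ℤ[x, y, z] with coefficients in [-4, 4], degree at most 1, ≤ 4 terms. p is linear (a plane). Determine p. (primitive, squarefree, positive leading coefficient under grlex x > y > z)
2*x - 3*y + 2

1. Degree: every cross-section is a straight line — this is a plane, so deg p = 1.
2. Observable constraints: one x-axis crossing is at x = -1; it misses every integer gridline on the z-axis.
3. Putting this together gives p.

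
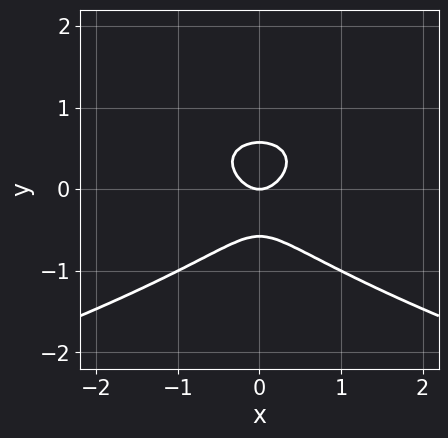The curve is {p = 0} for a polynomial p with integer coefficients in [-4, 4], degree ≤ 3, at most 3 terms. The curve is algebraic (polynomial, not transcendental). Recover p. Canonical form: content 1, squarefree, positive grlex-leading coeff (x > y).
3*y^3 + 2*x^2 - y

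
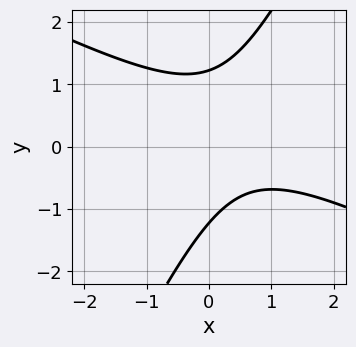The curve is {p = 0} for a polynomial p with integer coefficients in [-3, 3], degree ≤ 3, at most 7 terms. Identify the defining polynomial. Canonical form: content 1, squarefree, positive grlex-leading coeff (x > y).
2*x^2 + 3*x*y - 2*y^2 - 2*x + 3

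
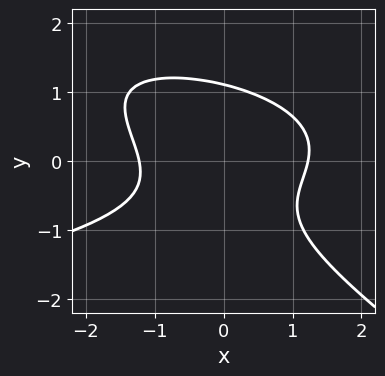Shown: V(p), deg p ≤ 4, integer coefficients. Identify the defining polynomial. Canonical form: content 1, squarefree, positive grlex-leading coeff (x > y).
2*x*y^2 + 3*y^3 + 2*x^2 - y - 3

Degree: no degree-2 curve has this shape, so deg p = 3.
Solving for integer coefficients yields p as stated.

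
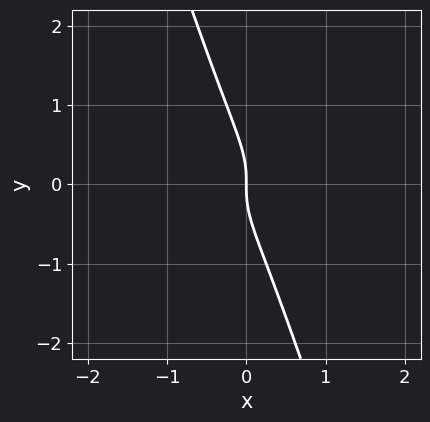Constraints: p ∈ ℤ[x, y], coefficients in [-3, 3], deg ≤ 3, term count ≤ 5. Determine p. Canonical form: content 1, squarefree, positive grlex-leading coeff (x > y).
3*x*y^2 + y^3 + x

First, the degree is 3 — a generic line meets the curve in up to 3 points.
Then, checking where it meets the axes: one y-axis crossing is at y = 0; it crosses the x-axis at the gridline x = 0.
Finally, matching integer coefficients to the picture gives p.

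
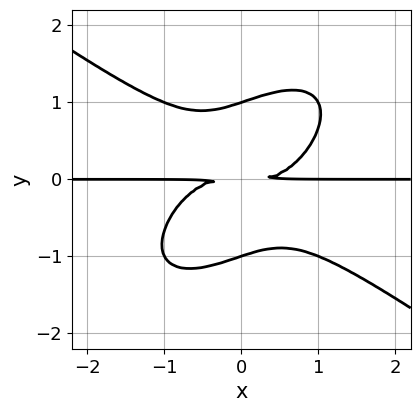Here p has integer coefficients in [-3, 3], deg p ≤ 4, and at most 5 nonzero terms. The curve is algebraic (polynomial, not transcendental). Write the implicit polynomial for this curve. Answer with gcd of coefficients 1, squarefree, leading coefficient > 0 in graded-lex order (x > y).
2*x^3*y - 2*x*y^3 + 3*y^4 - 3*y^2

(a) deg p = 4. A generic line meets the curve in up to 4 points.
(b) From the visible intercepts: among the integer gridlines, it crosses the y-axis at y ∈ {-1, 1}; every point of the x-axis in the box is on the curve.
(c) Assembling these constraints gives the stated polynomial.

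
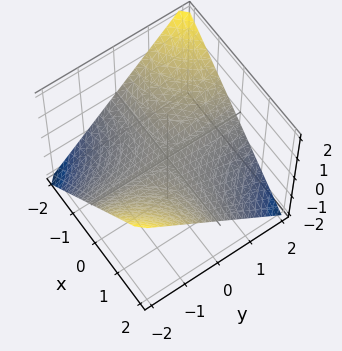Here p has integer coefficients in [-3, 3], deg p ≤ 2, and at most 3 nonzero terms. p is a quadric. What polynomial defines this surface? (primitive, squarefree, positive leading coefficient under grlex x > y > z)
x*y + 2*z

deg p = 2. A hyperbolic paraboloid; a quadric.
From the axis intercepts and sections: it crosses the z-axis at the gridline z = 0; the visible x-axis segment lies entirely on the surface; the visible y-axis segment lies entirely on the surface.
These observations pin down the coefficients.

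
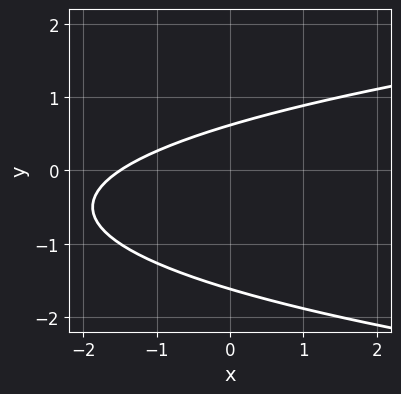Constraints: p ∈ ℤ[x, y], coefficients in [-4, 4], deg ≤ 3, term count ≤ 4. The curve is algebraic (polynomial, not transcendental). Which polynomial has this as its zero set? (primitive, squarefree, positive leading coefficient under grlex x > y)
3*y^2 - 2*x + 3*y - 3

First, degree: the shape is more complex than any degree-1 curve, so deg p = 2.
Finally, matching integer coefficients to the picture gives p.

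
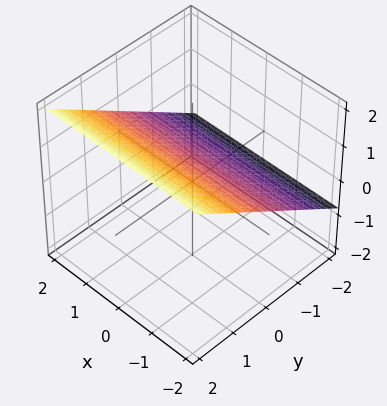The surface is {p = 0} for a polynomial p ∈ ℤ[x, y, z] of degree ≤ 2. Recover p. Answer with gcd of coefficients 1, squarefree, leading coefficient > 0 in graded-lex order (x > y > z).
2*y - 3*z + 2

First, the degree is 1 — the surface is flat (a plane).
Then, reading off the gridlines: no x-intercept at any integer in the box; it meets the y-axis at y = -1 (among the integer gridlines).
Finally, solving for integer coefficients yields p as stated.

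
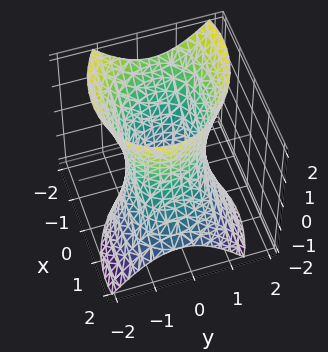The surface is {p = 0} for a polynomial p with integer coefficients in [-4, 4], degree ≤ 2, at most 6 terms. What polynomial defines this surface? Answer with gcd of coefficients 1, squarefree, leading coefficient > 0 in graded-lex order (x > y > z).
First, deg p = 2. The shape is more complex than any degree-1 surface.
Then, checking where it meets the axes: the y-axis gridline crossings are at y ∈ {-1, 1}; it misses every integer gridline on the z-axis.
Finally, solving for integer coefficients yields p as stated.

2*x^2 + x*y + 2*x*z + 3*y^2 - z^2 - 3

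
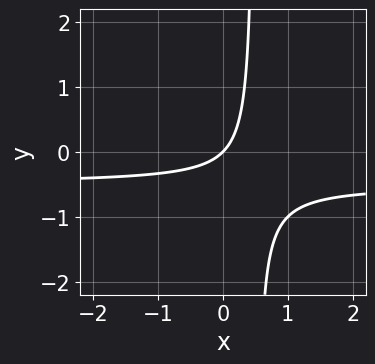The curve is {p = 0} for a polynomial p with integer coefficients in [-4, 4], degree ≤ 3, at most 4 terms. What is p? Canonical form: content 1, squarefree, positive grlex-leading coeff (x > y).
1. deg p = 2. No degree-1 curve has this shape.
2. Checking where it meets the axes: one y-axis crossing is at y = 0; it crosses the x-axis at the gridline x = 0.
3. Putting this together gives p.

2*x*y + x - y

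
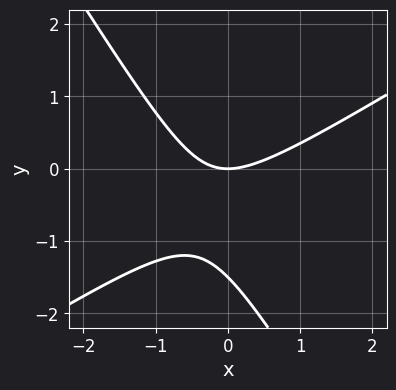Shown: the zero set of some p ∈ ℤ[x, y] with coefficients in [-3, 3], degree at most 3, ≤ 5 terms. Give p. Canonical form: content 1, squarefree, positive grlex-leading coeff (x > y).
2*x^2 - 2*x*y - 2*y^2 - 3*y

(a) The degree is 2 — the shape is more complex than any degree-1 curve.
(b) From the axis intercepts and sections: it meets the x-axis at x = 0 (among the integer gridlines); one y-axis crossing is at y = 0.
(c) Solving for integer coefficients yields p as stated.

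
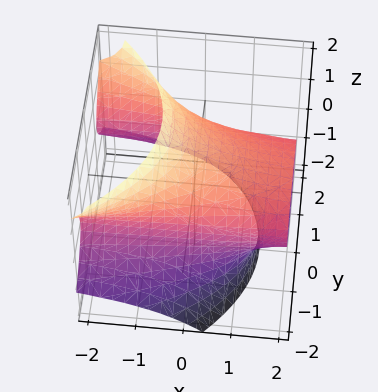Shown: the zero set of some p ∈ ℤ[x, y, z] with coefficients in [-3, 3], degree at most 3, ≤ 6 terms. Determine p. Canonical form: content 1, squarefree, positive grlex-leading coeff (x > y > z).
2*x*z^2 + z^3 + 2*y^2 - 3

The degree is 3 — the shape is more complex than any degree-2 surface.
Against the integer gridlines: the surface avoids every integer x-axis point in the box.
The integer polynomial consistent with all of this is the stated p.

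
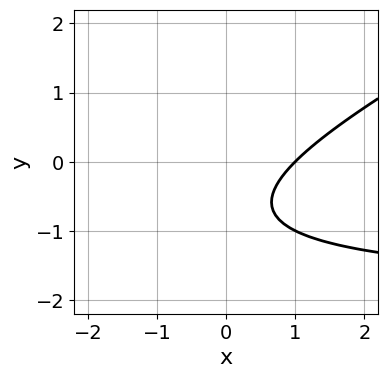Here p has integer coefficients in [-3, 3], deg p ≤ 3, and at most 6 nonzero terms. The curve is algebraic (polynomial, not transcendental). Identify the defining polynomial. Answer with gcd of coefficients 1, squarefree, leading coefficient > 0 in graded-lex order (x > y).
x*y - 2*y^2 + 2*x - 3*y - 2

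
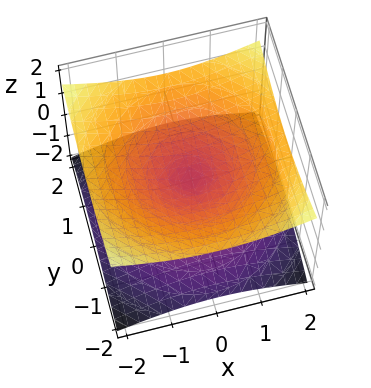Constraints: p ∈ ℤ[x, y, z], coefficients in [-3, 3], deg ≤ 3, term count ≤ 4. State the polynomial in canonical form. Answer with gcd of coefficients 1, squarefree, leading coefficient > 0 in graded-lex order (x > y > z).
x^2 + y^2 - 3*z^2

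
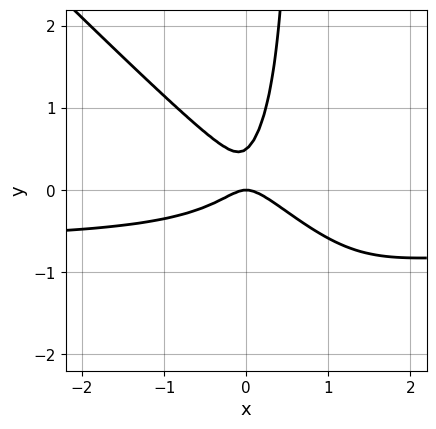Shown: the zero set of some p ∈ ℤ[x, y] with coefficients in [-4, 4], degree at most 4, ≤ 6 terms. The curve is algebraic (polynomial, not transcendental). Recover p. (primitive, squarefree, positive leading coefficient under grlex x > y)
1. The degree is 3 — the shape is more complex than any degree-2 curve.
2. Reading off the gridlines: it crosses the x-axis at the gridline x = 0; one y-axis crossing is at y = 0.
3. Solving for integer coefficients yields p as stated.

3*x^2*y + 3*x*y^2 + 2*x^2 - 2*y^2 + y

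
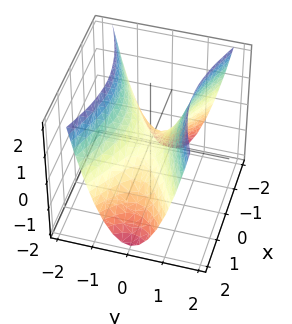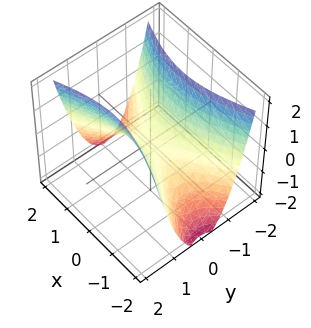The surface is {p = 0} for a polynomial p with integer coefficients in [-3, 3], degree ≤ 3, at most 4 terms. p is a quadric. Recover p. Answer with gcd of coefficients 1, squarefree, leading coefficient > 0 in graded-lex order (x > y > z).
First, degree: a hyperbolic paraboloid; a quadric, so deg p = 2.
Then, symmetries: mirror symmetry y ↦ −y ⇒ only even powers of y; it's symmetric under x → −x, forcing even powers of x.
Then, from the visible intercepts: it crosses the x-axis at the gridline x = 0; it crosses the z-axis at the gridline z = 0; it meets the y-axis at y = 0 (among the integer gridlines).
Finally, putting this together gives p.

x^2 - 3*y^2 + 2*z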